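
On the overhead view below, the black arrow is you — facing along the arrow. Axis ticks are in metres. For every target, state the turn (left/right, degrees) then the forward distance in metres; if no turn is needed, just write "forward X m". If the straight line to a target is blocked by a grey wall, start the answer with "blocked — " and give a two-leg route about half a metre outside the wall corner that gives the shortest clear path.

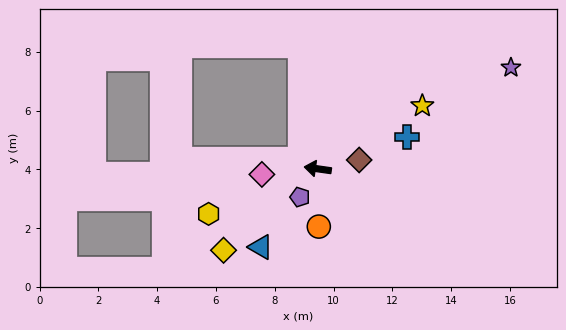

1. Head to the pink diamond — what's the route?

turn left 14°, forward 1.9 m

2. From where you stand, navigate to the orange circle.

turn left 99°, forward 2.0 m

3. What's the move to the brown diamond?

turn right 160°, forward 1.4 m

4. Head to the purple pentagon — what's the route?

turn left 66°, forward 1.1 m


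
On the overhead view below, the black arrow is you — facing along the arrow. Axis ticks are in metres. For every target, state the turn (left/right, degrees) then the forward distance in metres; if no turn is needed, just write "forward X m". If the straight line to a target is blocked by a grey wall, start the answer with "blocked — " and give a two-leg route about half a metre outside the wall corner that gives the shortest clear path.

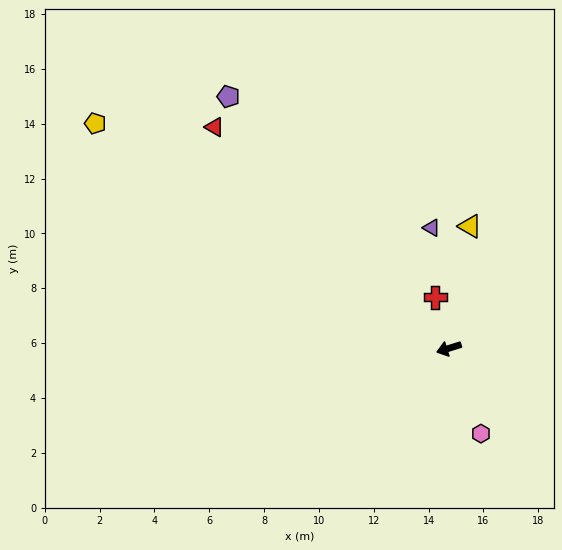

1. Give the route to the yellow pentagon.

turn right 50°, forward 15.3 m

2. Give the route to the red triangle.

turn right 61°, forward 11.8 m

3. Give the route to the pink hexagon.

turn left 93°, forward 3.3 m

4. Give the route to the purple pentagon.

turn right 66°, forward 12.2 m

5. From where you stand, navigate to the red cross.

turn right 92°, forward 1.9 m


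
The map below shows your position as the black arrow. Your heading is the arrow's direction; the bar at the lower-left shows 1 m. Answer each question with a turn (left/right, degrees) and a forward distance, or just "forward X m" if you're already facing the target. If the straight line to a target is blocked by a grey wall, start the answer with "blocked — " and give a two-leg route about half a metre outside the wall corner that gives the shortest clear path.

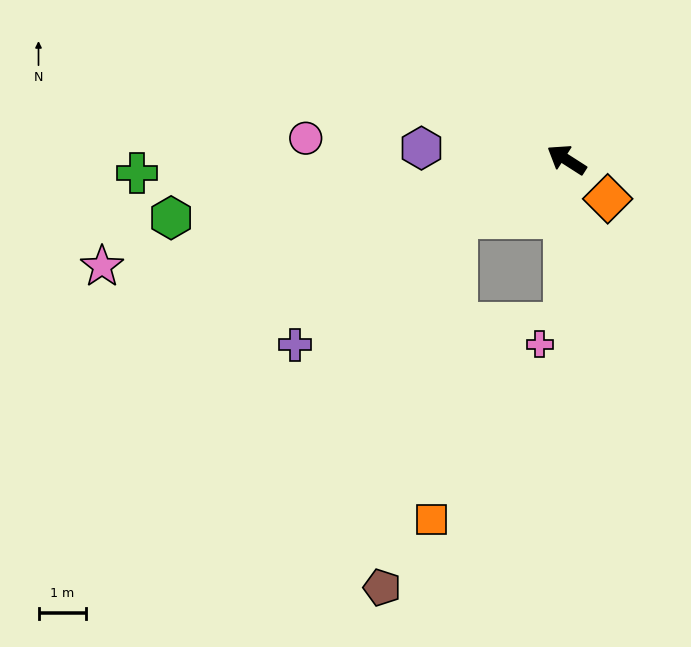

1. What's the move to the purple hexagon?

turn left 28°, forward 3.1 m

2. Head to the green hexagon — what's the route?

turn left 41°, forward 8.4 m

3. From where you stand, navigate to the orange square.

blocked — turn left 61°, forward 2.6 m, then turn left 57°, forward 6.4 m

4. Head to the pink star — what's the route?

turn left 46°, forward 10.1 m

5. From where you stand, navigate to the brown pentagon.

blocked — turn left 61°, forward 2.6 m, then turn left 50°, forward 8.0 m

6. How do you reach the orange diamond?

turn left 169°, forward 1.2 m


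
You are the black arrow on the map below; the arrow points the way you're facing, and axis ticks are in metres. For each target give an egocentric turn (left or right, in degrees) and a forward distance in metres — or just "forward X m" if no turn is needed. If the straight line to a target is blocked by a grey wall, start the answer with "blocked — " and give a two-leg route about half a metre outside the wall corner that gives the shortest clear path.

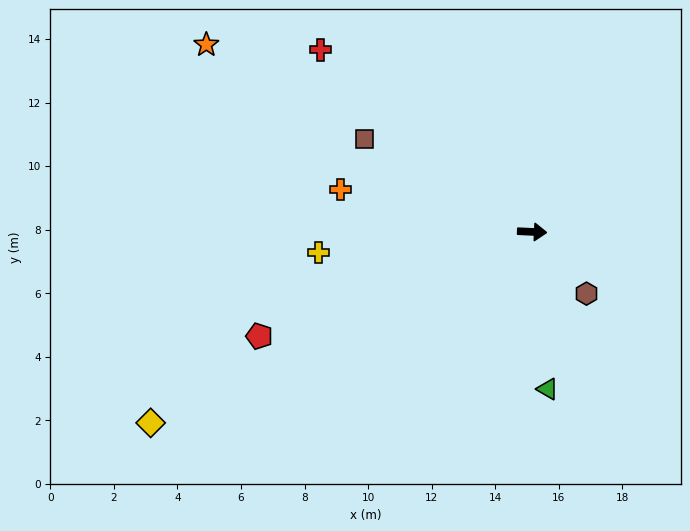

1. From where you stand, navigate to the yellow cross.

turn right 172°, forward 6.8 m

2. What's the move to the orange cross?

turn left 170°, forward 6.2 m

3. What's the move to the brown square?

turn left 154°, forward 6.0 m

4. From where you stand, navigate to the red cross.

turn left 142°, forward 8.8 m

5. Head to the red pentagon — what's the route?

turn right 156°, forward 9.2 m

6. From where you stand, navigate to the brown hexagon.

turn right 46°, forward 2.6 m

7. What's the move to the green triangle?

turn right 82°, forward 5.0 m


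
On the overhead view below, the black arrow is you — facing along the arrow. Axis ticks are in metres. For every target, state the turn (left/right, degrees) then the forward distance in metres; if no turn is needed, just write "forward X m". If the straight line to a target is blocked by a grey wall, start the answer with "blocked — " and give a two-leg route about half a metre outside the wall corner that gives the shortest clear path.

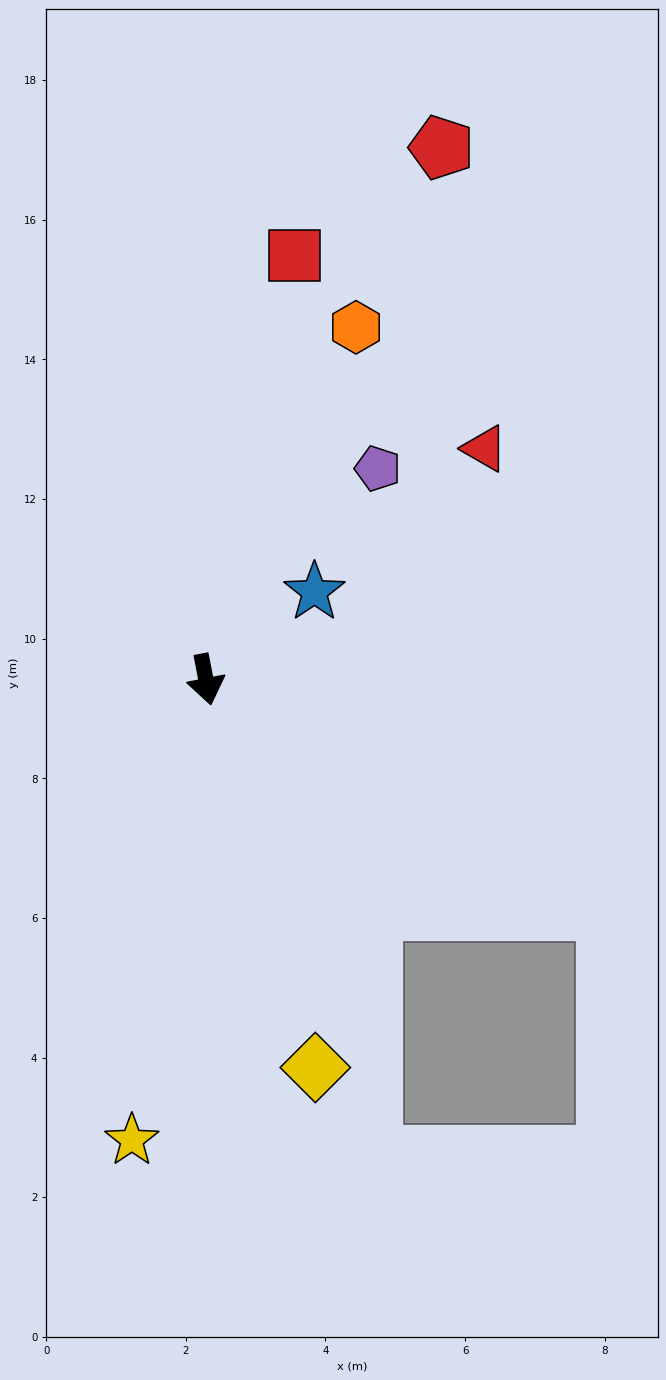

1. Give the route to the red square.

turn left 157°, forward 6.2 m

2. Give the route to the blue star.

turn left 118°, forward 2.0 m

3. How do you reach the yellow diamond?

turn left 5°, forward 5.8 m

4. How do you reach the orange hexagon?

turn left 146°, forward 5.5 m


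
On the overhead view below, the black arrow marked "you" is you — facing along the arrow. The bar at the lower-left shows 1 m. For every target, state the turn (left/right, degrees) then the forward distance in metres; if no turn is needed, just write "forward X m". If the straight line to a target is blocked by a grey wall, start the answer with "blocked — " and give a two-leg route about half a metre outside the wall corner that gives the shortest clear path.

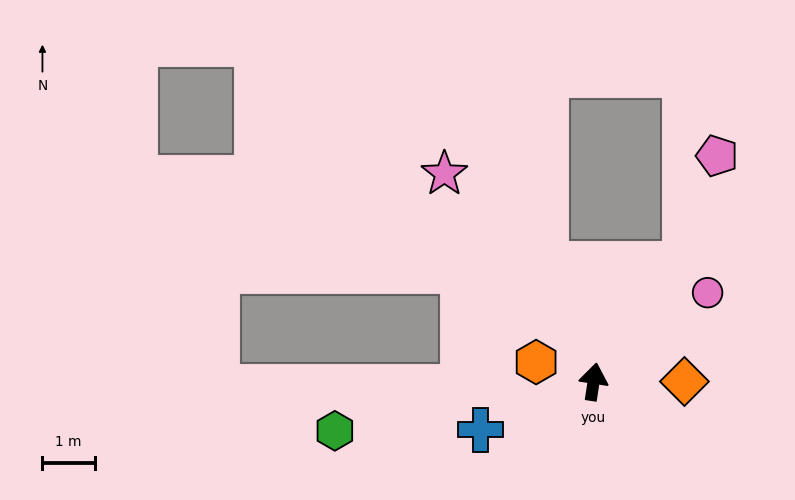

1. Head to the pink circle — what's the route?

turn right 43°, forward 2.8 m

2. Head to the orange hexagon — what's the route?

turn left 80°, forward 1.2 m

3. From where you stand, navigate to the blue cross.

turn left 122°, forward 2.3 m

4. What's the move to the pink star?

turn left 44°, forward 4.9 m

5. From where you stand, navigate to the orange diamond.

turn right 81°, forward 1.7 m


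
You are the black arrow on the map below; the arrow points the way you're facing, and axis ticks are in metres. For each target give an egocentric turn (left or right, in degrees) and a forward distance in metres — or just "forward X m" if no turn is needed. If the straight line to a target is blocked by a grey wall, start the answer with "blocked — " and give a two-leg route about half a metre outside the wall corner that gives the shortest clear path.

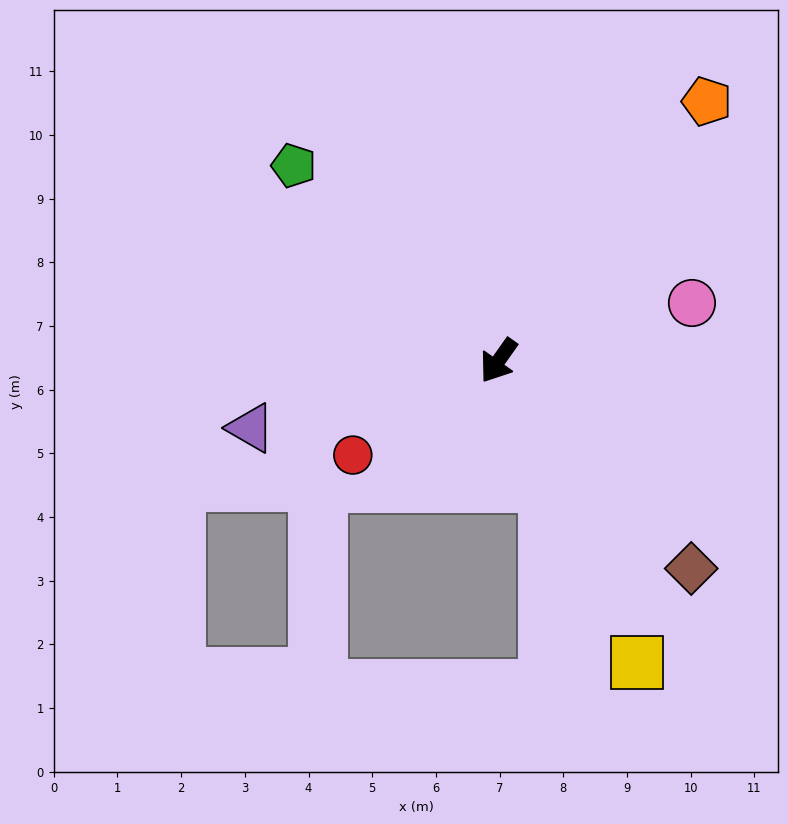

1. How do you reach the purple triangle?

turn right 40°, forward 4.0 m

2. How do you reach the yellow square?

turn left 60°, forward 5.2 m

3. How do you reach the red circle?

turn right 22°, forward 2.7 m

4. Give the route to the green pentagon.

turn right 98°, forward 4.4 m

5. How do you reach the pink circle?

turn left 142°, forward 3.2 m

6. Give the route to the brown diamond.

turn left 78°, forward 4.4 m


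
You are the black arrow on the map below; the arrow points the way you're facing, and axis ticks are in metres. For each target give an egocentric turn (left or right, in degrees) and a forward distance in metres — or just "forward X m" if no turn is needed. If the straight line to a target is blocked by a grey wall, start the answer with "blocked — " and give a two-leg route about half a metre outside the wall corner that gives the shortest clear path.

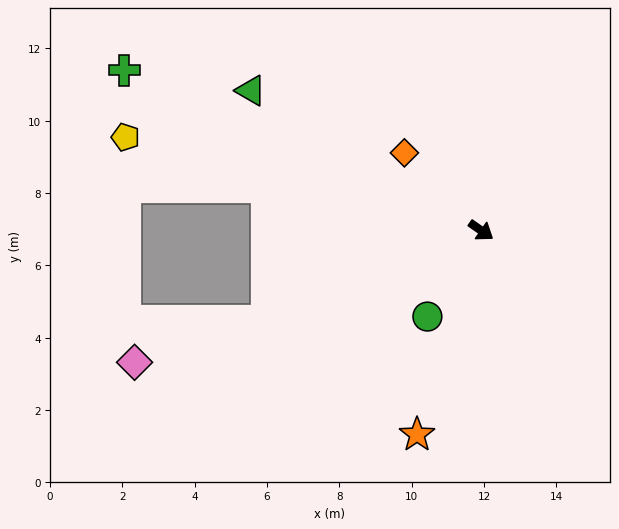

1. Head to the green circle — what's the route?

turn right 87°, forward 2.8 m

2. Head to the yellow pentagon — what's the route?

turn right 160°, forward 10.2 m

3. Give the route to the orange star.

turn right 73°, forward 5.9 m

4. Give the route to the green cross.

turn right 169°, forward 10.8 m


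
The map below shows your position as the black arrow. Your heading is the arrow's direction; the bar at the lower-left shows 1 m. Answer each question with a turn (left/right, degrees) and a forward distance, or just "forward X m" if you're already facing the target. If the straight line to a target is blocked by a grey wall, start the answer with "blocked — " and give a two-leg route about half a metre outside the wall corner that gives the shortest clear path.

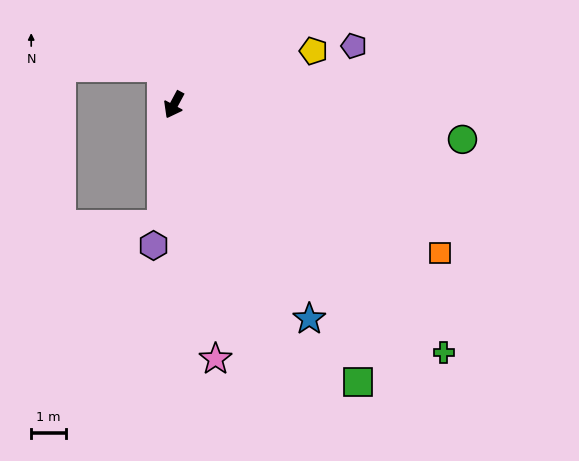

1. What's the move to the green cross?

turn left 76°, forward 10.5 m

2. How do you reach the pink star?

turn left 38°, forward 7.4 m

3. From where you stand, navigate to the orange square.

turn left 89°, forward 8.7 m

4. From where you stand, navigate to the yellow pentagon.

turn left 139°, forward 4.3 m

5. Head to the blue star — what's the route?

turn left 60°, forward 7.2 m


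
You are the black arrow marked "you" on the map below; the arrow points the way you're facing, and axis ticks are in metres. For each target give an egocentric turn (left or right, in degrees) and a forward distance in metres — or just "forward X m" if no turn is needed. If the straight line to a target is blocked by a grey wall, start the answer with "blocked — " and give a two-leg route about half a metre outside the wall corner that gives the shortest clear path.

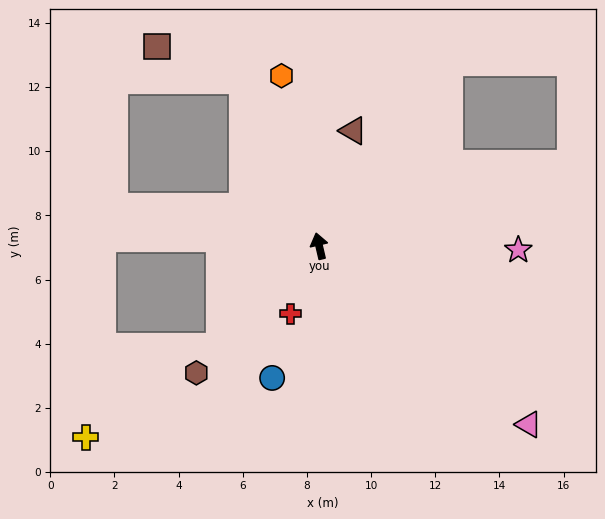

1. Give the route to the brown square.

blocked — turn left 12°, forward 5.7 m, then turn left 43°, forward 2.9 m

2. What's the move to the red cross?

turn left 144°, forward 2.3 m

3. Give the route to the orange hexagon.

forward 5.4 m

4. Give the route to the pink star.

turn right 104°, forward 6.2 m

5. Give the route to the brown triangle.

turn right 30°, forward 3.7 m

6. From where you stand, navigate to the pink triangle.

turn right 144°, forward 8.6 m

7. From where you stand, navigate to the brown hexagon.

turn left 123°, forward 5.5 m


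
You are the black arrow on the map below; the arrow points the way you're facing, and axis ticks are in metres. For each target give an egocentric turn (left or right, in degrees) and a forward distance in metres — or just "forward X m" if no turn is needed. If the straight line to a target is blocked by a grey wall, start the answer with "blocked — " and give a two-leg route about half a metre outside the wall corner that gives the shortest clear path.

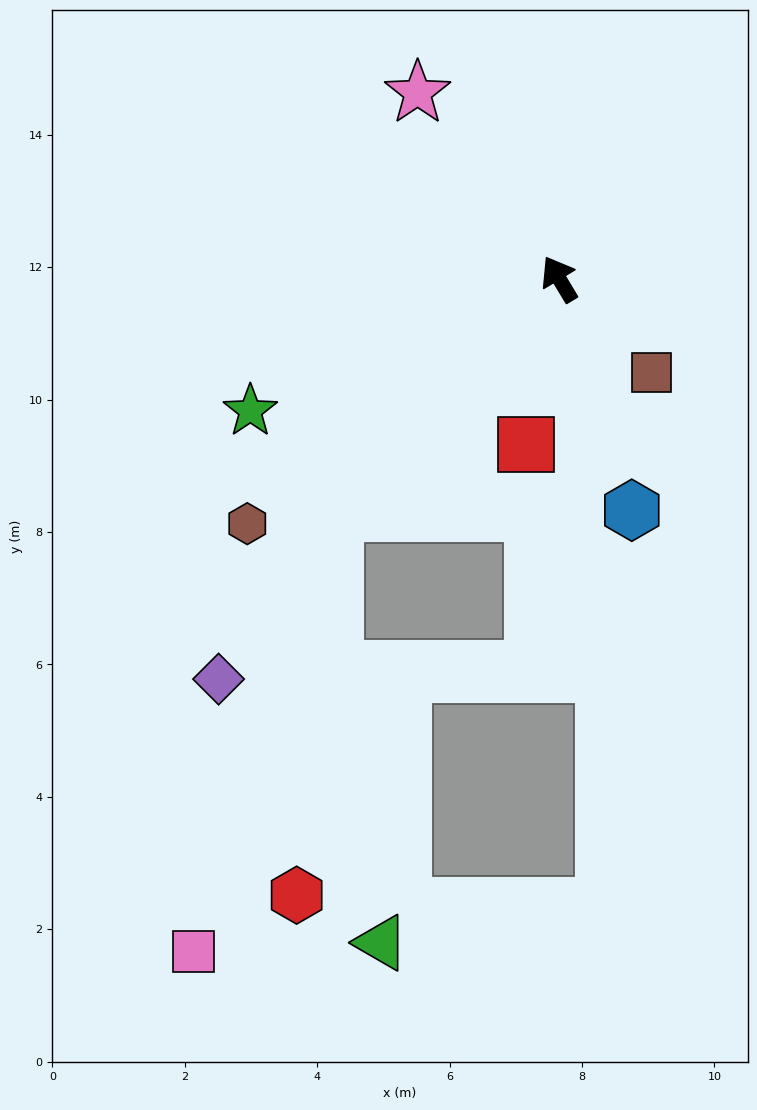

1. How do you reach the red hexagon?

blocked — turn left 105°, forward 4.9 m, then turn left 38°, forward 5.8 m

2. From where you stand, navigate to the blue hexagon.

turn left 166°, forward 3.7 m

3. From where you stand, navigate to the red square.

turn left 138°, forward 2.6 m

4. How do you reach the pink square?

blocked — turn left 105°, forward 4.9 m, then turn left 26°, forward 6.9 m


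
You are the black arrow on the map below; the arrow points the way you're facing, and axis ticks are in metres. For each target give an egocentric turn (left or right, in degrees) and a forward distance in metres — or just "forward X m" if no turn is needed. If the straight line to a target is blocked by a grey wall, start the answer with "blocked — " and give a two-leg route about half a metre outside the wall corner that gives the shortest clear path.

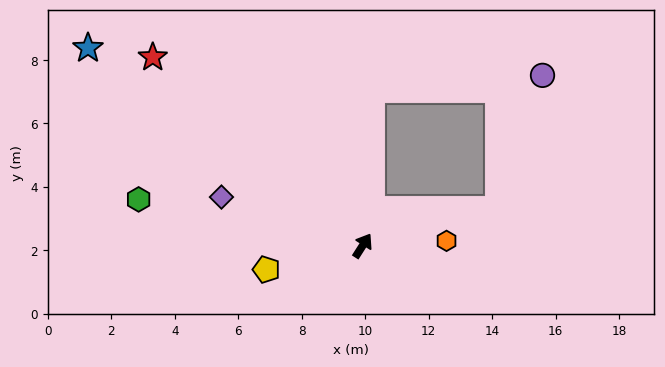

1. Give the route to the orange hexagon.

turn right 54°, forward 2.6 m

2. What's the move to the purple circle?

blocked — turn right 42°, forward 4.4 m, then turn left 56°, forward 4.4 m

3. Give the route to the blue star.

turn left 87°, forward 10.7 m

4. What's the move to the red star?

turn left 81°, forward 8.9 m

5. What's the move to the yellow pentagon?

turn left 136°, forward 3.1 m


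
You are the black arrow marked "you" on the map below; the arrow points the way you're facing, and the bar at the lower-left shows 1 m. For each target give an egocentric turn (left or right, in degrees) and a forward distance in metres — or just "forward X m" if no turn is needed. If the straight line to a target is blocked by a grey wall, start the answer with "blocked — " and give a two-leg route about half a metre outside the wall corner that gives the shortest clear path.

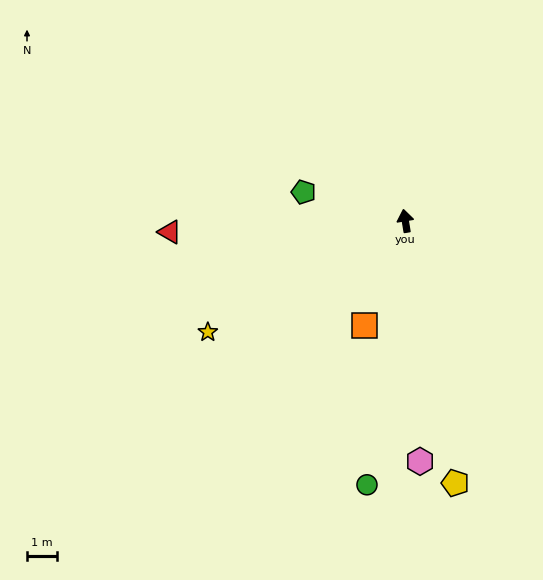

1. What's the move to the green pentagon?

turn left 65°, forward 3.5 m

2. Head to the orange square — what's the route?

turn left 149°, forward 3.8 m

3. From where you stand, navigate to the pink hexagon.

turn left 174°, forward 8.1 m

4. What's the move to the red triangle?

turn left 83°, forward 7.9 m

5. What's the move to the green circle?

turn left 162°, forward 8.9 m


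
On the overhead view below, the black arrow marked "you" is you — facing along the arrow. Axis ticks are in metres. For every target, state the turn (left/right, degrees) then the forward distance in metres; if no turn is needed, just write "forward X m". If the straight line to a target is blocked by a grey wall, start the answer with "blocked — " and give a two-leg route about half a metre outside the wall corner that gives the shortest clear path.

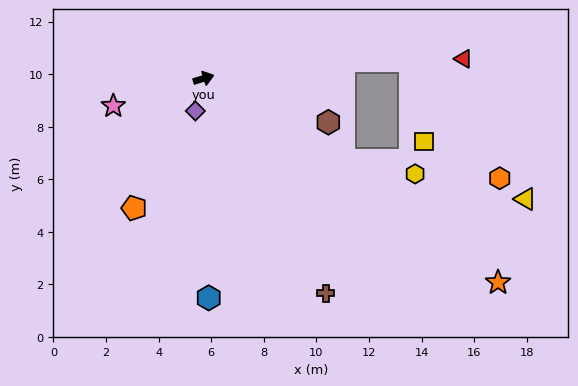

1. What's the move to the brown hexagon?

turn right 36°, forward 5.0 m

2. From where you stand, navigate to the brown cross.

turn right 78°, forward 9.4 m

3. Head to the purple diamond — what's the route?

turn right 121°, forward 1.3 m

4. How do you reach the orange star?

turn right 52°, forward 13.6 m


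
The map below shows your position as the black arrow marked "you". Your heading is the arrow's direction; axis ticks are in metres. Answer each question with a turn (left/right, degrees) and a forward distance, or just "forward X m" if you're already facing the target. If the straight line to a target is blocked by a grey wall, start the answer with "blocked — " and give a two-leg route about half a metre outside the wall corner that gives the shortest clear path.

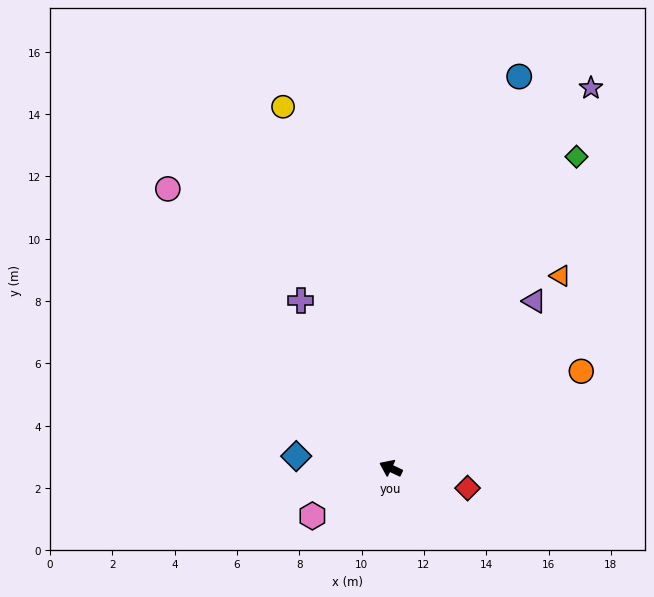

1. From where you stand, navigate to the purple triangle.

turn right 106°, forward 7.1 m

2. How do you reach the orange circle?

turn right 128°, forward 6.9 m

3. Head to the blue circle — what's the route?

turn right 83°, forward 13.2 m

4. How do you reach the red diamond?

turn right 169°, forward 2.5 m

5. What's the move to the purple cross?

turn right 37°, forward 6.1 m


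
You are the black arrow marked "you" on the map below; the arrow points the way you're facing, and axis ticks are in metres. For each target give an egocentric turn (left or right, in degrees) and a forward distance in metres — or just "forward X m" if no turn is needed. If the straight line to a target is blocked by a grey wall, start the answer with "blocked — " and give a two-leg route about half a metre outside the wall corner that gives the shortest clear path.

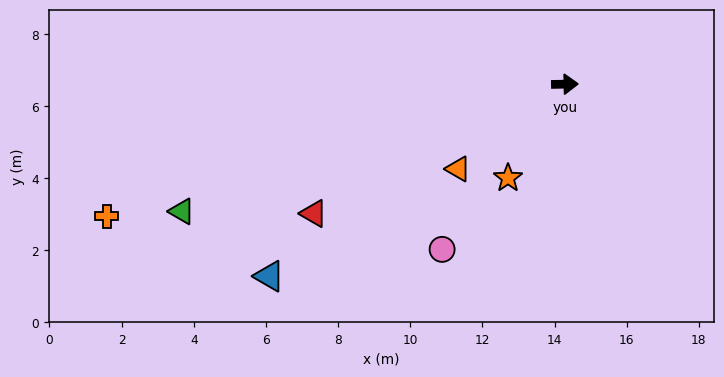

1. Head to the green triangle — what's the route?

turn right 163°, forward 11.2 m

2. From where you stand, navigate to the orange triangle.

turn right 143°, forward 3.8 m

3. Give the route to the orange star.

turn right 122°, forward 3.0 m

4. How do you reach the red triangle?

turn right 154°, forward 7.8 m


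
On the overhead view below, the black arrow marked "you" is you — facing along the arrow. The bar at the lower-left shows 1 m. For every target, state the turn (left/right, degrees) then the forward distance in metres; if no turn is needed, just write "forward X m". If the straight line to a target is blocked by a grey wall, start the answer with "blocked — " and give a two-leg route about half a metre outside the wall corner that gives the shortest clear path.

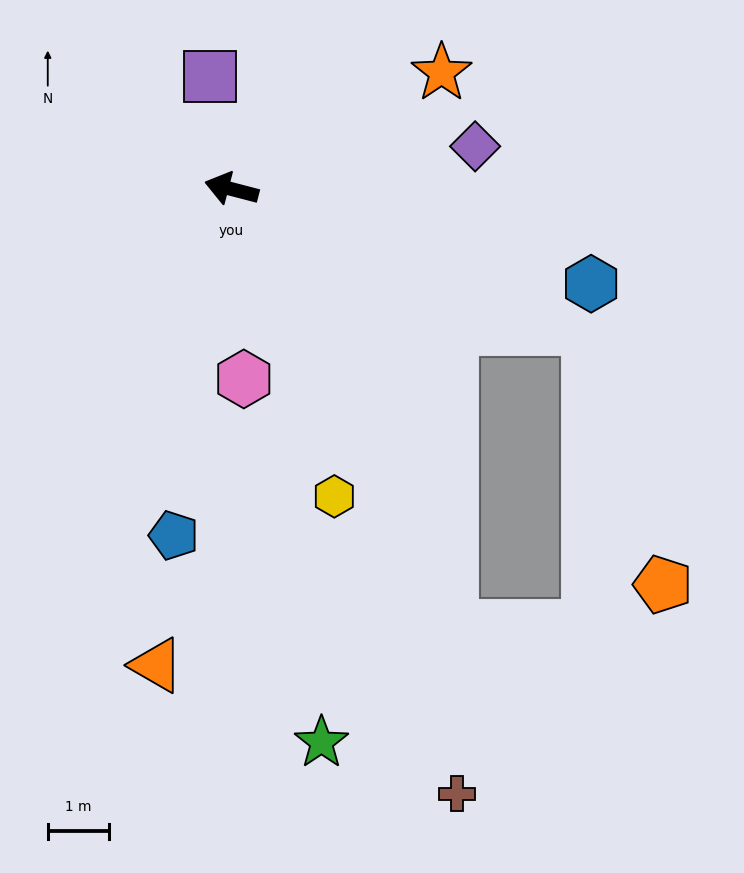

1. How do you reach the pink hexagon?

turn left 108°, forward 3.1 m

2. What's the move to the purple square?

turn right 65°, forward 1.9 m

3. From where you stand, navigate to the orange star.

turn right 136°, forward 3.9 m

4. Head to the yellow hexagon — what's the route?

turn left 123°, forward 5.3 m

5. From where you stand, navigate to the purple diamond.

turn right 155°, forward 4.0 m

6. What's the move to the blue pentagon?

turn left 95°, forward 5.7 m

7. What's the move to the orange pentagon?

blocked — turn left 173°, forward 6.2 m, then turn right 52°, forward 4.3 m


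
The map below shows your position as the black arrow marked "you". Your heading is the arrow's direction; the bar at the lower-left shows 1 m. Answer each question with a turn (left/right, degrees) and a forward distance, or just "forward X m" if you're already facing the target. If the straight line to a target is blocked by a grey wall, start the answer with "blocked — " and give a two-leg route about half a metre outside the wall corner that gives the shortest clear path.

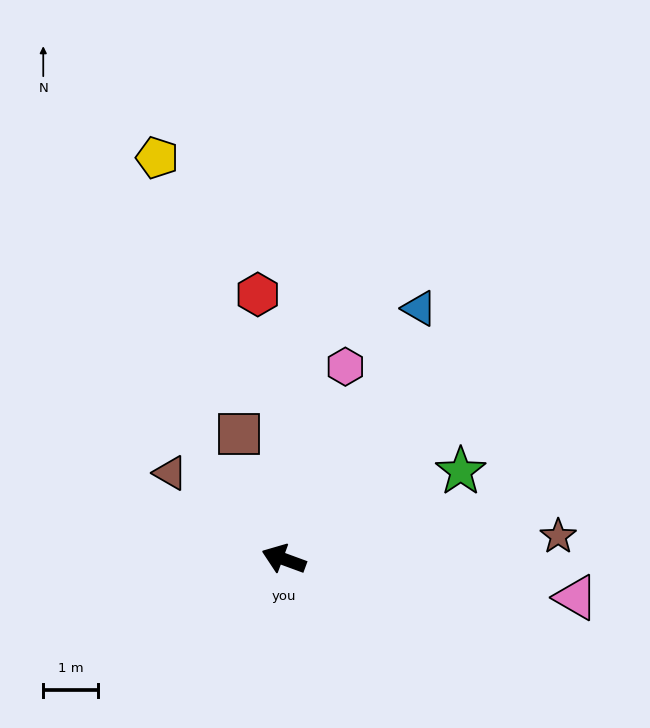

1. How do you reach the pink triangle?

turn right 167°, forward 5.4 m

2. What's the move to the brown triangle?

turn right 17°, forward 2.6 m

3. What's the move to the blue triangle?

turn right 98°, forward 5.2 m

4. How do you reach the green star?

turn right 133°, forward 3.6 m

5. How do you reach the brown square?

turn right 50°, forward 2.4 m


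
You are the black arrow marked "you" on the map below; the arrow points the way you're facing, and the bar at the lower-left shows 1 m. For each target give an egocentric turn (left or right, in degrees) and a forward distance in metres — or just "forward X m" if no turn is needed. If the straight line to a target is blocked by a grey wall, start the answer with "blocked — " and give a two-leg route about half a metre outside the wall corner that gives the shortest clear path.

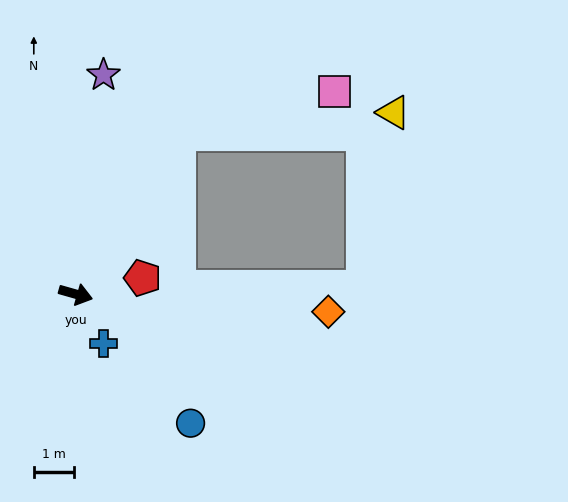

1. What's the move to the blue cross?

turn right 45°, forward 1.4 m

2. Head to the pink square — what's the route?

blocked — turn left 73°, forward 4.8 m, then turn right 42°, forward 4.1 m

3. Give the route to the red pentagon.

turn left 29°, forward 1.7 m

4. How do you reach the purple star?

turn left 99°, forward 5.5 m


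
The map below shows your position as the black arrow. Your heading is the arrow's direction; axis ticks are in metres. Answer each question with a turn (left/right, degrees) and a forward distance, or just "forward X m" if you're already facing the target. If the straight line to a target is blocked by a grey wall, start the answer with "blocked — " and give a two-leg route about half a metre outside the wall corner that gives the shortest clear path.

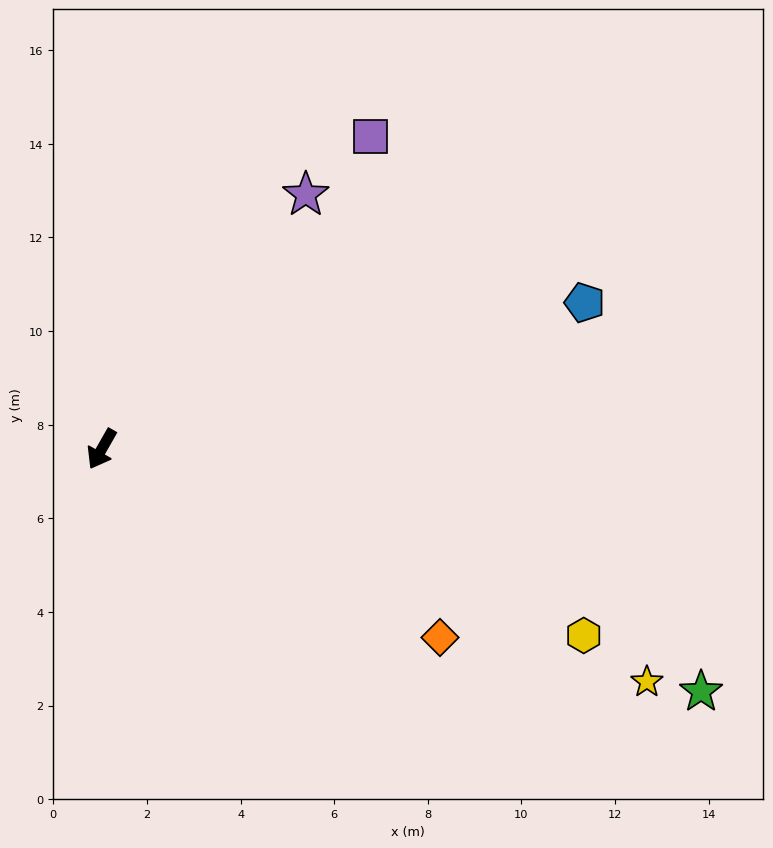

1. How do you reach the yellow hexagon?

turn left 99°, forward 11.0 m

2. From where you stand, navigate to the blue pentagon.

turn left 137°, forward 10.8 m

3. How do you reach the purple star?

turn left 171°, forward 7.0 m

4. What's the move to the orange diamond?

turn left 91°, forward 8.3 m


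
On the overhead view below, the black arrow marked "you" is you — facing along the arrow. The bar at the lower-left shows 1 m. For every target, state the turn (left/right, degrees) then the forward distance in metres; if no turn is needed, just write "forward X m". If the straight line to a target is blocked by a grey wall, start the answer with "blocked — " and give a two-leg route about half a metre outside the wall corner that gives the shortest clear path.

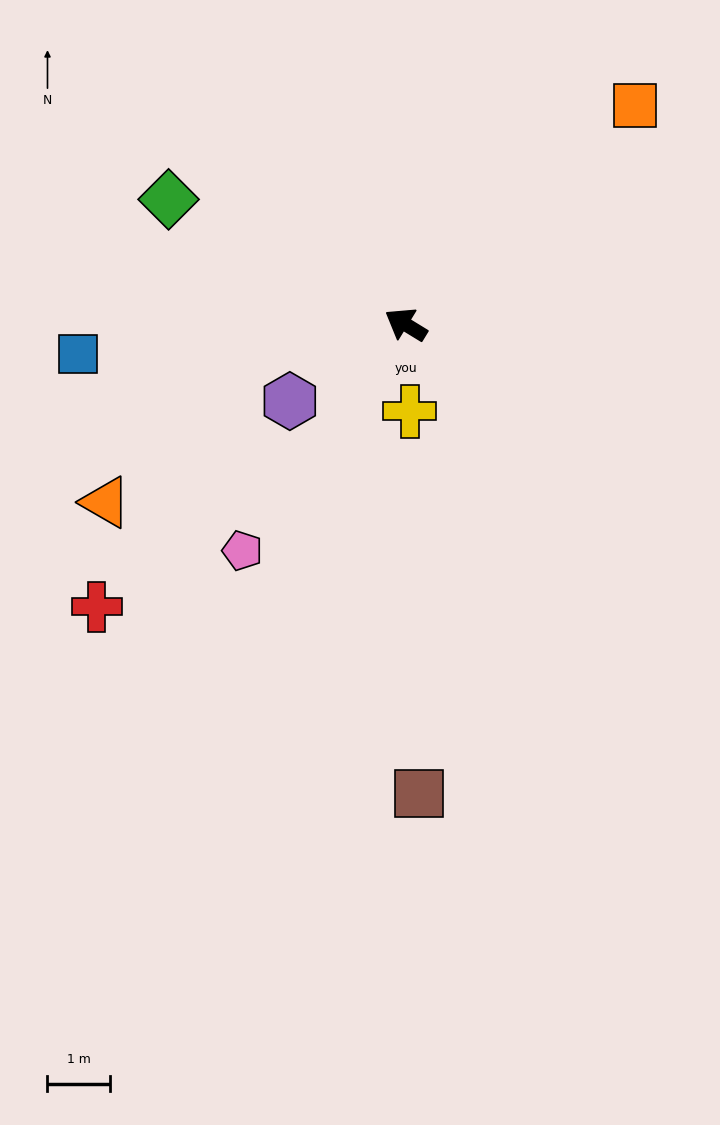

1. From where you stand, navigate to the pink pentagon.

turn left 86°, forward 4.5 m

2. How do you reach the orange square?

turn right 105°, forward 5.1 m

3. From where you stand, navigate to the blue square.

turn left 37°, forward 5.2 m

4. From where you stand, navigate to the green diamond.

turn left 4°, forward 4.3 m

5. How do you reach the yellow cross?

turn left 124°, forward 1.4 m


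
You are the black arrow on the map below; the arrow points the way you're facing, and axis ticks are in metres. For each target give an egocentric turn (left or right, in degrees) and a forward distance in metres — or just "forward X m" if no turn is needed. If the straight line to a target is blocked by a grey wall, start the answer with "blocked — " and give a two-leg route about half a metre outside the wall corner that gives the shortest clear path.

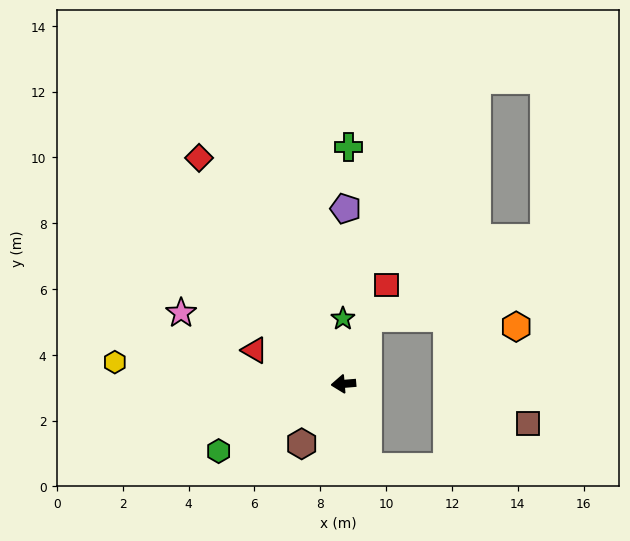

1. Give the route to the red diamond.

turn right 62°, forward 8.2 m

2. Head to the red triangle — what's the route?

turn right 26°, forward 2.9 m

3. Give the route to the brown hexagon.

turn left 50°, forward 2.2 m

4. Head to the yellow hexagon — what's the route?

turn right 10°, forward 7.0 m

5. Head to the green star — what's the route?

turn right 94°, forward 2.0 m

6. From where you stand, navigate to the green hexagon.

turn left 24°, forward 4.3 m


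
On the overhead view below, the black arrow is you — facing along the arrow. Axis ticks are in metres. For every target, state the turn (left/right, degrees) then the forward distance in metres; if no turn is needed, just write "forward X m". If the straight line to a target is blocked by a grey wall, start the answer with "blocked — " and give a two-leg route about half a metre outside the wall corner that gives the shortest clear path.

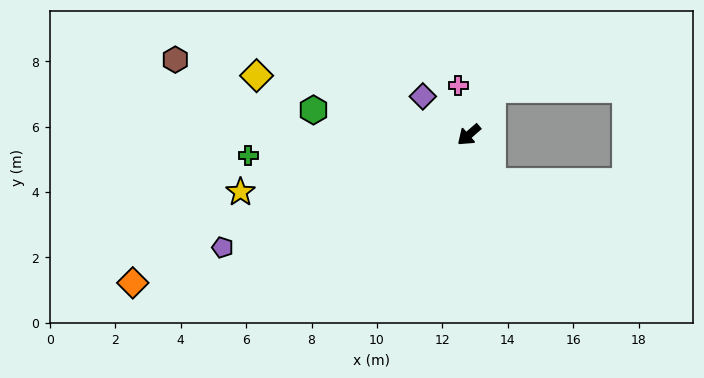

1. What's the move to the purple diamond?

turn right 81°, forward 1.8 m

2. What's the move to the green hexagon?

turn right 50°, forward 4.8 m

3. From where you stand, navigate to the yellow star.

turn right 27°, forward 7.2 m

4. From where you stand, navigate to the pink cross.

turn right 119°, forward 1.5 m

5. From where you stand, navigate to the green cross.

turn right 36°, forward 6.8 m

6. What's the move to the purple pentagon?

turn right 16°, forward 8.3 m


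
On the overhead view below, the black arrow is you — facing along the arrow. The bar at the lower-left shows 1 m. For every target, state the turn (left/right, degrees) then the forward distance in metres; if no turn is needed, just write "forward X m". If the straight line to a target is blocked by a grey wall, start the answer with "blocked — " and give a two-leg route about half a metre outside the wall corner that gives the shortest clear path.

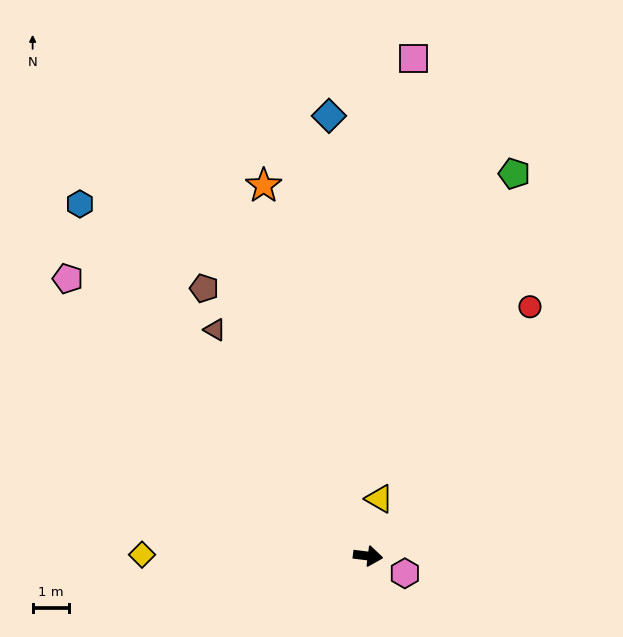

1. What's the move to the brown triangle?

turn left 131°, forward 7.5 m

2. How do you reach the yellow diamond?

turn right 173°, forward 6.2 m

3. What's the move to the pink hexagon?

turn right 18°, forward 1.1 m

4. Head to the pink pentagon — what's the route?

turn left 144°, forward 11.2 m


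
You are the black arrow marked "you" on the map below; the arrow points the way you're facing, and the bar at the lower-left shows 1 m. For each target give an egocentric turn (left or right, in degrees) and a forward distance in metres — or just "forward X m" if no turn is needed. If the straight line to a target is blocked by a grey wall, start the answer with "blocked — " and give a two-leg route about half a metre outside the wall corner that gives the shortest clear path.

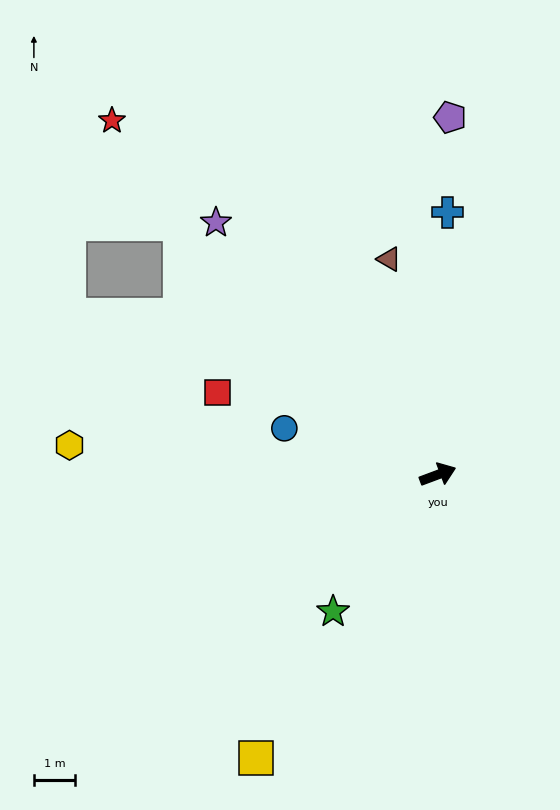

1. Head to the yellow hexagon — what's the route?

turn left 155°, forward 8.9 m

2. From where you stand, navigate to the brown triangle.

turn left 82°, forward 5.3 m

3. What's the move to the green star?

turn right 148°, forward 4.2 m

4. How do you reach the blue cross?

turn left 67°, forward 6.3 m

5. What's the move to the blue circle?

turn left 143°, forward 3.9 m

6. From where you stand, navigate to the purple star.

turn left 111°, forward 8.1 m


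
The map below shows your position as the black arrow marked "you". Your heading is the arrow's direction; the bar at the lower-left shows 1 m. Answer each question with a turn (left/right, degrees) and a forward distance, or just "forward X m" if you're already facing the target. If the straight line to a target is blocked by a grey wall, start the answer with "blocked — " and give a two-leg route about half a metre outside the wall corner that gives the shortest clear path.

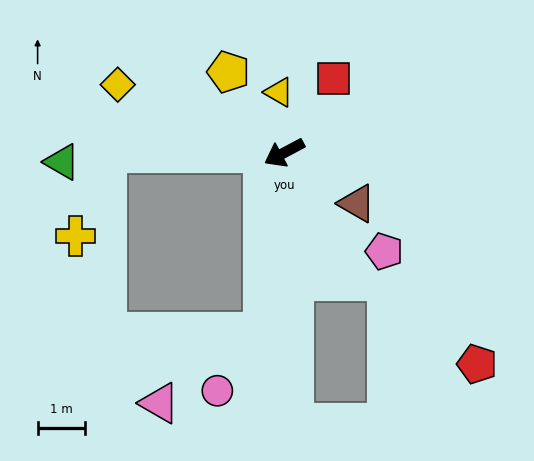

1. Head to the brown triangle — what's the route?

turn left 117°, forward 1.9 m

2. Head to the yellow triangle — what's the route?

turn right 113°, forward 1.3 m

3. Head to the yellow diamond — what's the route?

turn right 50°, forward 3.8 m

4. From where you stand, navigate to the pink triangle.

blocked — turn left 55°, forward 3.9 m, then turn right 49°, forward 2.7 m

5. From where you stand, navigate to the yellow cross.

blocked — turn right 28°, forward 3.8 m, then turn left 70°, forward 1.9 m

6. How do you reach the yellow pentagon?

turn right 83°, forward 2.1 m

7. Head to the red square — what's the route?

turn right 152°, forward 1.9 m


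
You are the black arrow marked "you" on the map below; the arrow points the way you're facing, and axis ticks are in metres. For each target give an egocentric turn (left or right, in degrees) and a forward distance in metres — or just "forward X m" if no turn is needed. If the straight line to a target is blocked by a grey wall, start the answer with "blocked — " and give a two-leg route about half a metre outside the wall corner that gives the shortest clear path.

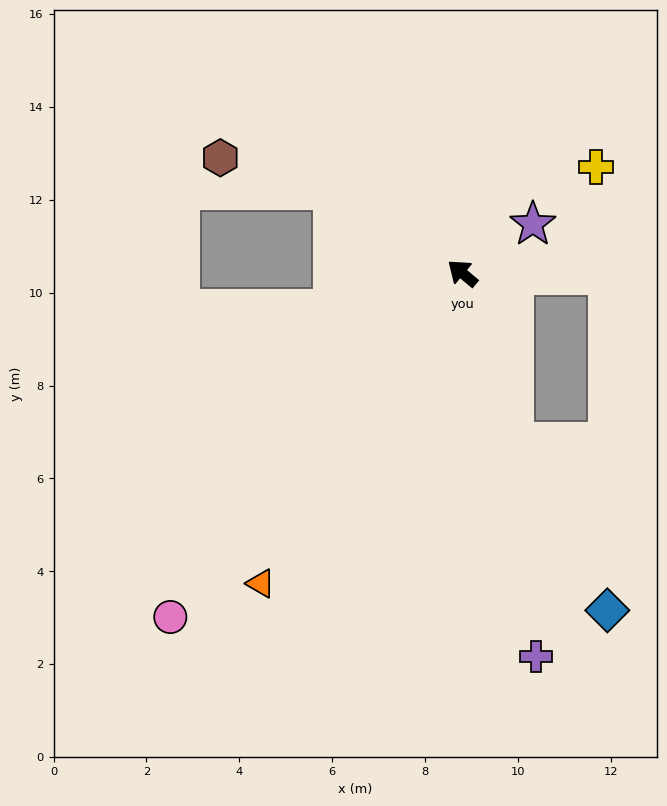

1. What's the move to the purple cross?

turn left 141°, forward 8.4 m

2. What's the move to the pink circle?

turn left 89°, forward 9.7 m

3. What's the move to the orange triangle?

turn left 97°, forward 8.0 m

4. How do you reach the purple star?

turn right 105°, forward 1.9 m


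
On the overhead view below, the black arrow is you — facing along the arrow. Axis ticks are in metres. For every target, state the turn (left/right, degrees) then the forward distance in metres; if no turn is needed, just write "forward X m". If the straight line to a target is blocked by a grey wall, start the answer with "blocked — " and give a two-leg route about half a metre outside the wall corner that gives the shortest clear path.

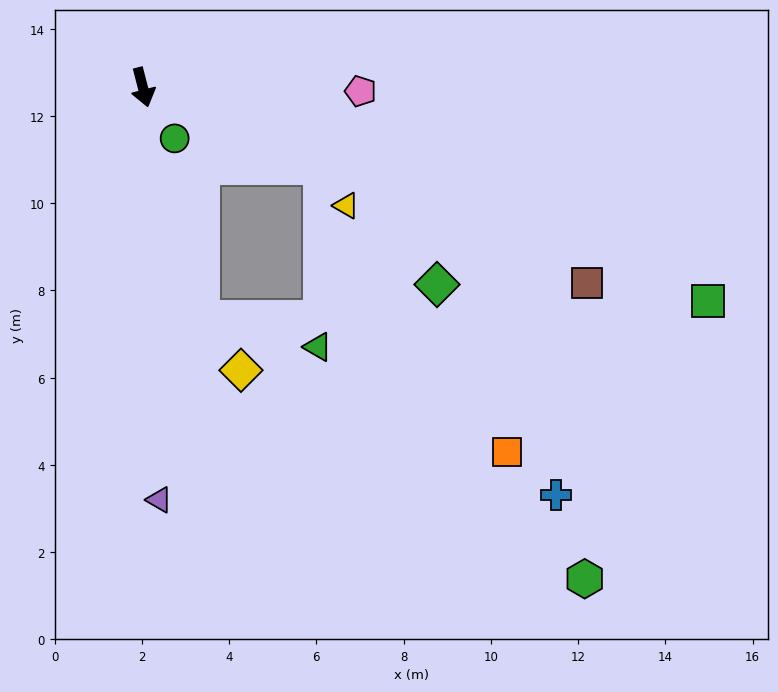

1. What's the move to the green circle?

turn left 18°, forward 1.4 m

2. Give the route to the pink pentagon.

turn left 75°, forward 5.0 m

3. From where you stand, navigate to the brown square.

turn left 52°, forward 11.1 m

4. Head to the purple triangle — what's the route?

turn right 12°, forward 9.5 m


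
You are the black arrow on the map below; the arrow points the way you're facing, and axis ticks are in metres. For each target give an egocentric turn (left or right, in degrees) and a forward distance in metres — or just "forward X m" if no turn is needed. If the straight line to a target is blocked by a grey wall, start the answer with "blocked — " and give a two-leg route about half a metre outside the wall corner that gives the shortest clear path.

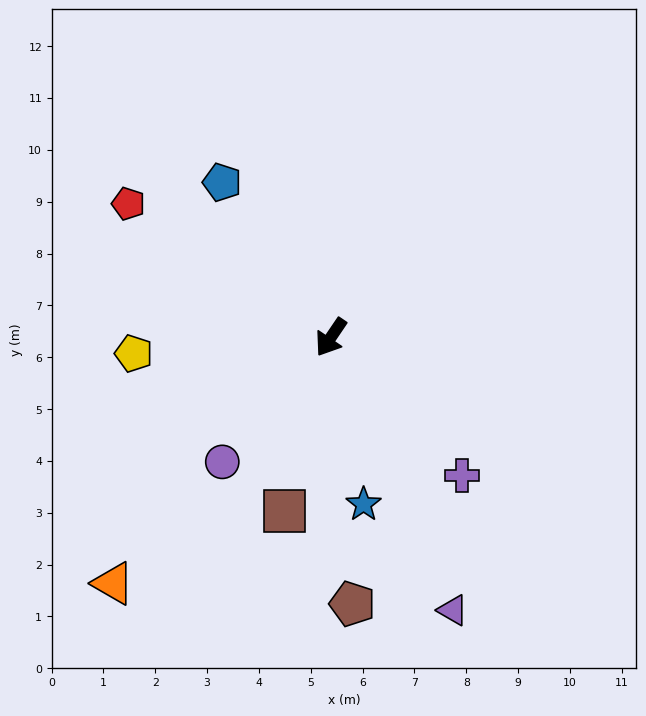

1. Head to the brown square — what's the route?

turn left 19°, forward 3.5 m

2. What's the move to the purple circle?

turn right 7°, forward 3.2 m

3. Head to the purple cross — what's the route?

turn left 78°, forward 3.7 m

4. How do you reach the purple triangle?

turn left 58°, forward 5.8 m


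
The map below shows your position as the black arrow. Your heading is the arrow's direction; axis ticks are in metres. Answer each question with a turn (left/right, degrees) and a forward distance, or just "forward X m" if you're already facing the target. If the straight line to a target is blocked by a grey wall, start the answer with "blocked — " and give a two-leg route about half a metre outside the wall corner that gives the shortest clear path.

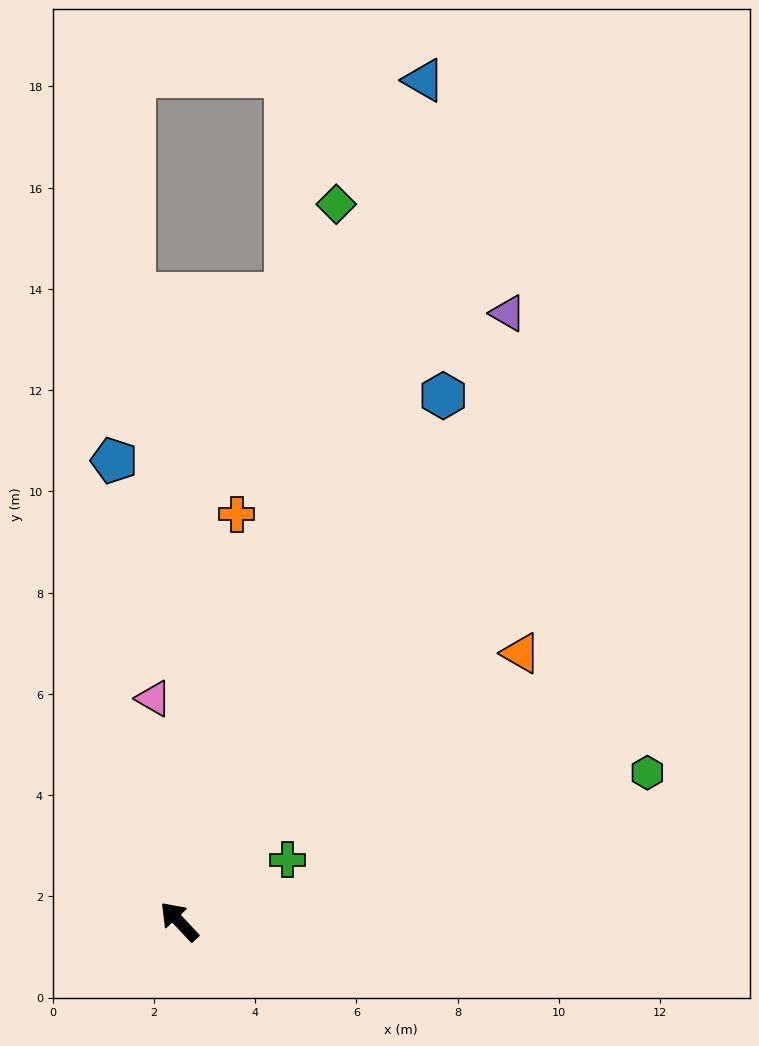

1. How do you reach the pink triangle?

turn right 37°, forward 4.4 m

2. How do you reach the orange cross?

turn right 51°, forward 8.1 m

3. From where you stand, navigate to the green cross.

turn right 103°, forward 2.5 m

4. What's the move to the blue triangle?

turn right 59°, forward 17.3 m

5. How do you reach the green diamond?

turn right 56°, forward 14.5 m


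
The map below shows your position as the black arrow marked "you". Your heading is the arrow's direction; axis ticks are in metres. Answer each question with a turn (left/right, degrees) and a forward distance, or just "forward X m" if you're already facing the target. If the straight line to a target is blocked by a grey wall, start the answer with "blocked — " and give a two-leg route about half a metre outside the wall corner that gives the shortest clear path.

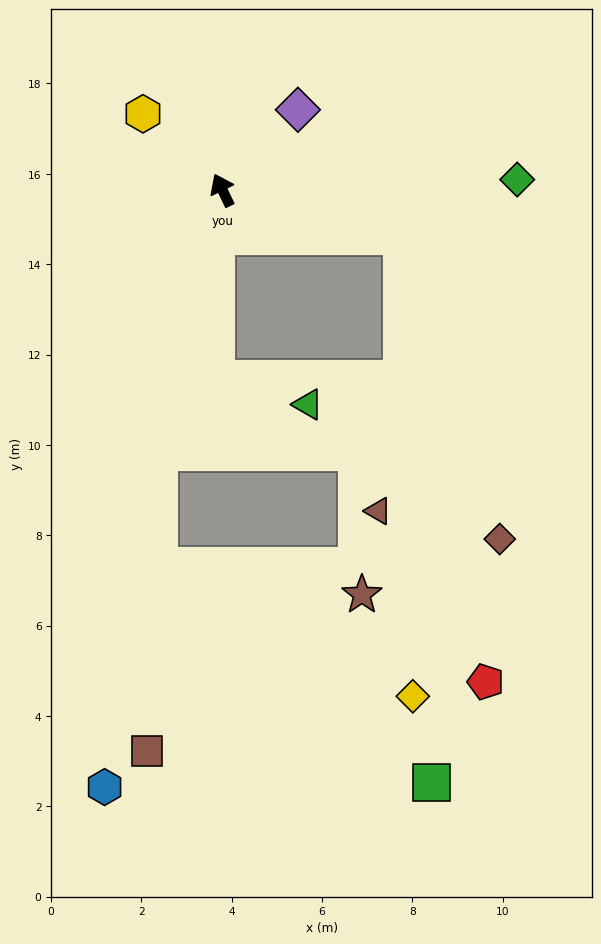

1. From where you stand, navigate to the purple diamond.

turn right 69°, forward 2.4 m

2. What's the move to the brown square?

blocked — turn left 141°, forward 6.0 m, then turn left 11°, forward 6.6 m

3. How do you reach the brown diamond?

blocked — turn right 130°, forward 4.1 m, then turn right 58°, forward 7.1 m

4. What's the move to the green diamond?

turn right 114°, forward 6.5 m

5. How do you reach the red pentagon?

blocked — turn right 130°, forward 4.1 m, then turn right 65°, forward 10.0 m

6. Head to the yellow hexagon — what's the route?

turn left 20°, forward 2.4 m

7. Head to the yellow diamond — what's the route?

blocked — turn right 130°, forward 4.1 m, then turn right 74°, forward 10.2 m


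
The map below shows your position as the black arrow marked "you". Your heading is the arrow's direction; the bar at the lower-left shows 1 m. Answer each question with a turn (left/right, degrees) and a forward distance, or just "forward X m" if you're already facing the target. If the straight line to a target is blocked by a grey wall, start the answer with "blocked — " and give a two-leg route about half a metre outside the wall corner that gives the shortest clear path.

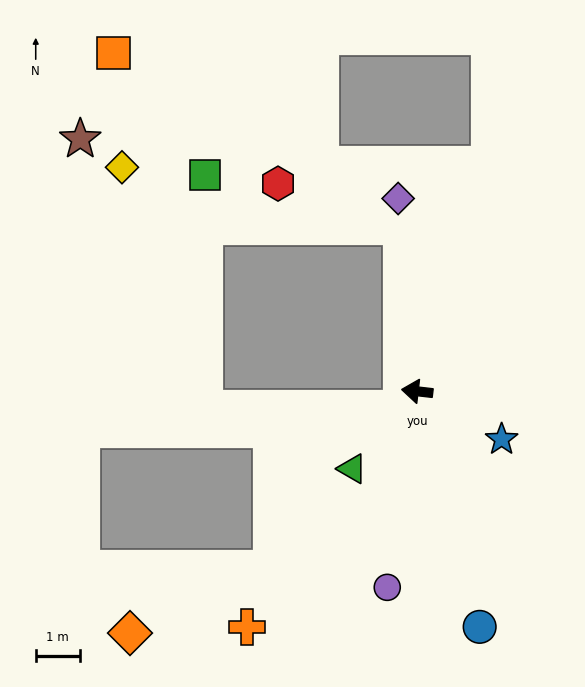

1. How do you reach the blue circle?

turn left 111°, forward 5.6 m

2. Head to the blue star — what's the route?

turn left 157°, forward 2.2 m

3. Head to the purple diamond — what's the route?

turn right 78°, forward 4.4 m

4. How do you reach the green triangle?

turn left 57°, forward 2.3 m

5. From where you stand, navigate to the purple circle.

turn left 88°, forward 4.5 m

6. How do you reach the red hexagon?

blocked — turn right 78°, forward 3.8 m, then turn left 66°, forward 3.0 m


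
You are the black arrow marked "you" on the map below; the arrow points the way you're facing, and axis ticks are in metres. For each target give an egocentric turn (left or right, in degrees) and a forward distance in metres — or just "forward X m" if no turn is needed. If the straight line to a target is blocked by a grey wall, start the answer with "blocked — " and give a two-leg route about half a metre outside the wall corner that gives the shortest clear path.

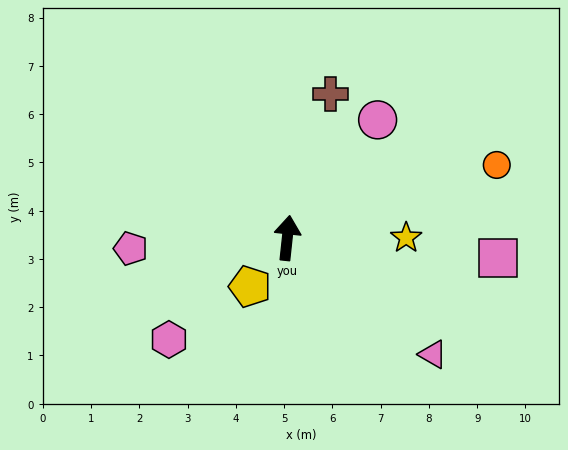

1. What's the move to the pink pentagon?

turn left 100°, forward 3.3 m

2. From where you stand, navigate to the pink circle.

turn right 31°, forward 3.1 m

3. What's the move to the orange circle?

turn right 65°, forward 4.6 m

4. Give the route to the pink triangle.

turn right 123°, forward 3.9 m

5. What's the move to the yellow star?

turn right 84°, forward 2.5 m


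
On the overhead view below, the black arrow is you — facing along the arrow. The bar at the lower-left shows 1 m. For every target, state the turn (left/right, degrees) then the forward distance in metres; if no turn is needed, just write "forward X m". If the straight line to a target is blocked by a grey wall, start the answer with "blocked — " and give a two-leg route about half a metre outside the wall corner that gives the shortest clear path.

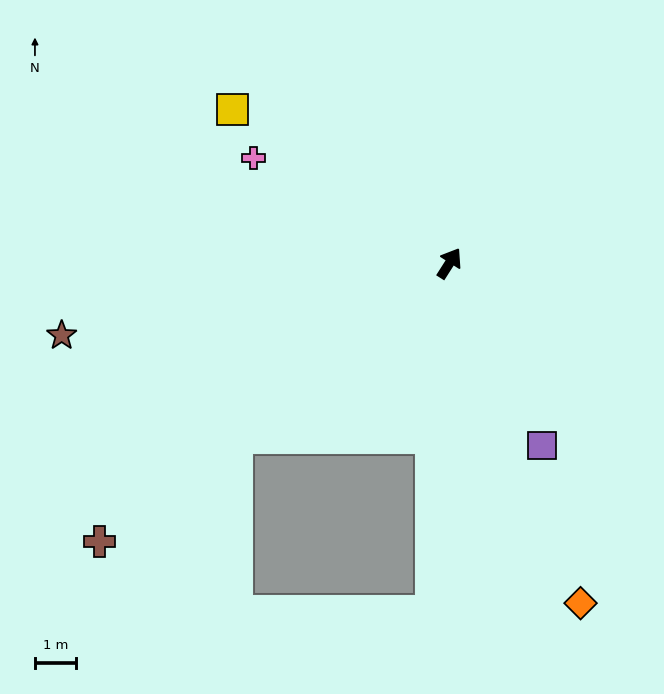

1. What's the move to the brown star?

turn left 133°, forward 9.7 m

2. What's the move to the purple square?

turn right 121°, forward 5.0 m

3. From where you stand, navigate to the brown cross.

turn left 161°, forward 11.0 m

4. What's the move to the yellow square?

turn left 87°, forward 6.5 m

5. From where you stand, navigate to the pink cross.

turn left 94°, forward 5.5 m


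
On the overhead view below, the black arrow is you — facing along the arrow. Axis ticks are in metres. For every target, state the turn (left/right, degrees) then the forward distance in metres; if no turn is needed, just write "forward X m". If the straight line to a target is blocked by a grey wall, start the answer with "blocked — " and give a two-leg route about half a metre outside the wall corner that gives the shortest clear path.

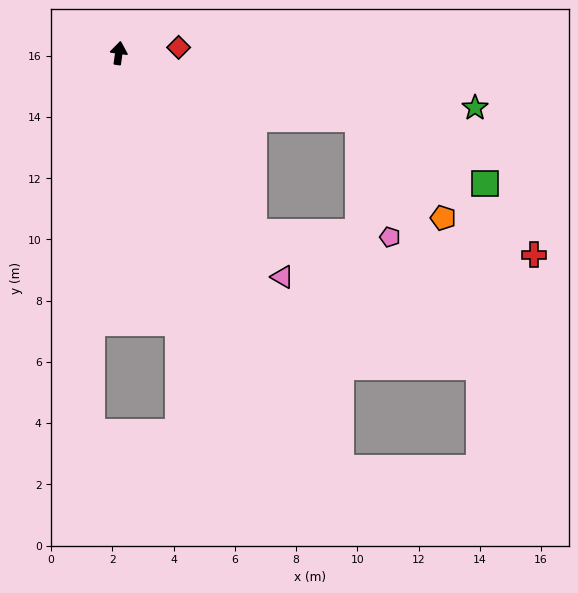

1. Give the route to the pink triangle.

turn right 136°, forward 9.1 m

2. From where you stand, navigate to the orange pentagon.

blocked — turn right 97°, forward 8.1 m, then turn right 34°, forward 4.3 m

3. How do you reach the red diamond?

turn right 77°, forward 2.0 m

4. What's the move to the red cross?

blocked — turn right 97°, forward 8.1 m, then turn right 23°, forward 7.3 m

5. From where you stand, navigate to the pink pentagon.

blocked — turn right 135°, forward 7.3 m, then turn left 51°, forward 4.4 m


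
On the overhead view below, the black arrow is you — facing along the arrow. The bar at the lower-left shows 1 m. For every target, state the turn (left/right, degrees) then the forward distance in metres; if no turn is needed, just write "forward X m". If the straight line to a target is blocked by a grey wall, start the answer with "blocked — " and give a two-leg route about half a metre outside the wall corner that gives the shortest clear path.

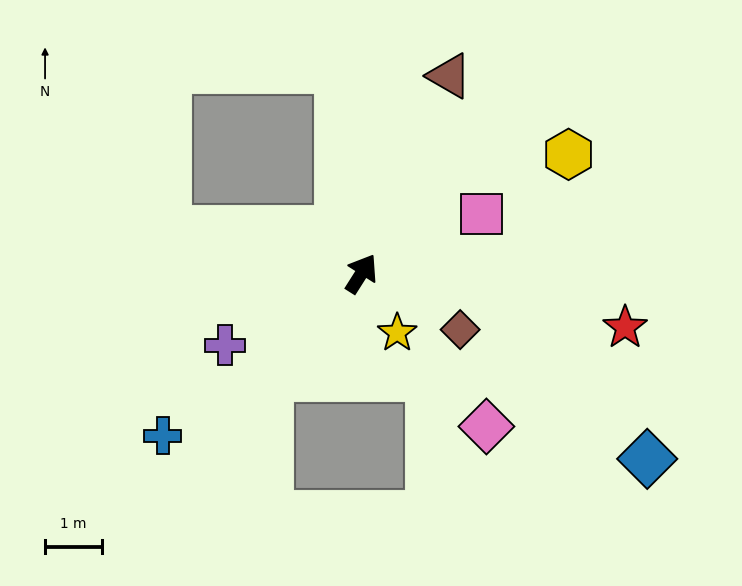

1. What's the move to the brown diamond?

turn right 87°, forward 2.0 m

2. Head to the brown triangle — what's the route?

turn left 8°, forward 3.8 m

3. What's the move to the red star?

turn right 69°, forward 4.7 m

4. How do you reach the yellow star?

turn right 117°, forward 1.2 m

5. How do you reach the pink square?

turn right 31°, forward 2.4 m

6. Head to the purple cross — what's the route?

turn left 150°, forward 2.7 m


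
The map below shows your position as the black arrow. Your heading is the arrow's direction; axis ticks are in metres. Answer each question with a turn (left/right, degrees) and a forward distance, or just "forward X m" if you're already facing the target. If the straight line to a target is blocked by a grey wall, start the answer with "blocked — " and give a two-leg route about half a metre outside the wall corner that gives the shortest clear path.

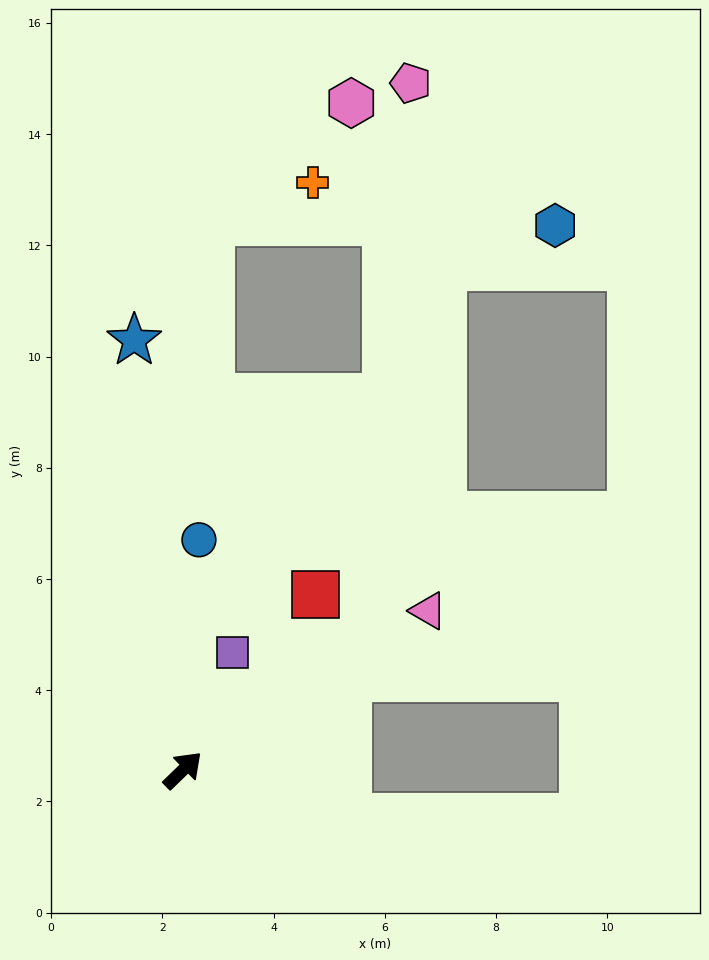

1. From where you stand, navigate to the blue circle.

turn left 42°, forward 4.2 m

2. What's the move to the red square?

turn left 9°, forward 4.0 m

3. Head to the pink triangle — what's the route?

turn right 11°, forward 5.3 m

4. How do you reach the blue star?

turn left 52°, forward 7.8 m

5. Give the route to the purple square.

turn left 23°, forward 2.3 m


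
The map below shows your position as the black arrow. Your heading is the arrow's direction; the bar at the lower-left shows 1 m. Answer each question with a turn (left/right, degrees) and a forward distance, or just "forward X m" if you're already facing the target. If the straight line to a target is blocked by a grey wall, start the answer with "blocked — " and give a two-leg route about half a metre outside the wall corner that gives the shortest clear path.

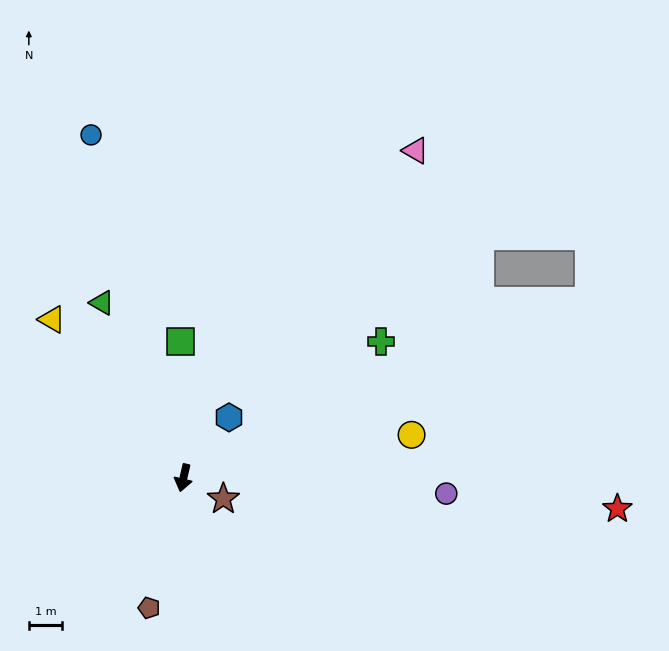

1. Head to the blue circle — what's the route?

turn right 152°, forward 10.7 m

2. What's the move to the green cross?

turn left 138°, forward 7.3 m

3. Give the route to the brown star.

turn left 75°, forward 1.4 m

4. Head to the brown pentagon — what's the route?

forward 4.1 m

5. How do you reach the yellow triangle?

turn right 127°, forward 6.2 m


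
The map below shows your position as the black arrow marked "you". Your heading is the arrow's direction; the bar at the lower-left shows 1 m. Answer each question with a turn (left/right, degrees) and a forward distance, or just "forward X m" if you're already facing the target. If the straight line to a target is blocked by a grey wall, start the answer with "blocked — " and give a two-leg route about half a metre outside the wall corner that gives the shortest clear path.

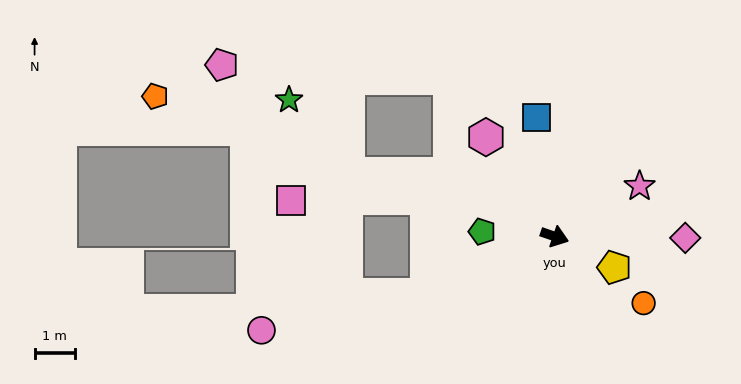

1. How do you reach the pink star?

turn left 50°, forward 2.4 m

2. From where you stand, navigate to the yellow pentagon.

turn right 8°, forward 1.7 m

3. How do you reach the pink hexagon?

turn left 144°, forward 3.0 m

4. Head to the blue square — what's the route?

turn left 117°, forward 3.0 m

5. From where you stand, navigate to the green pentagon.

turn right 165°, forward 1.8 m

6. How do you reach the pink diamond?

turn left 18°, forward 3.2 m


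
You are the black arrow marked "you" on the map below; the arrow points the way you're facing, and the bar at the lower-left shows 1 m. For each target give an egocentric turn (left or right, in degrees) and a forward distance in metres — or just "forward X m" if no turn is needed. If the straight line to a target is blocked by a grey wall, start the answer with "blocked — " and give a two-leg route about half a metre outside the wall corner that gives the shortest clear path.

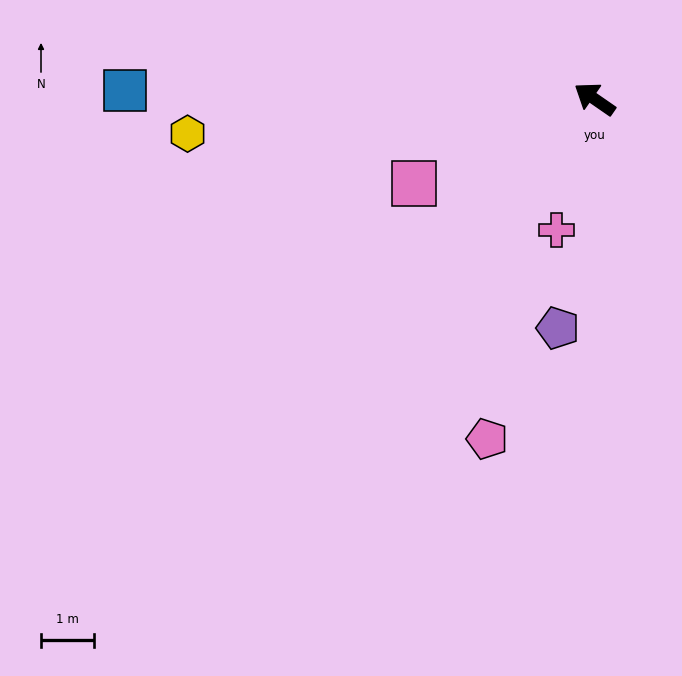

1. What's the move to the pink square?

turn left 60°, forward 3.8 m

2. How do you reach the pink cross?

turn left 108°, forward 2.6 m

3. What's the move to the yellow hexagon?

turn left 40°, forward 7.8 m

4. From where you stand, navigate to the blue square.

turn left 34°, forward 8.9 m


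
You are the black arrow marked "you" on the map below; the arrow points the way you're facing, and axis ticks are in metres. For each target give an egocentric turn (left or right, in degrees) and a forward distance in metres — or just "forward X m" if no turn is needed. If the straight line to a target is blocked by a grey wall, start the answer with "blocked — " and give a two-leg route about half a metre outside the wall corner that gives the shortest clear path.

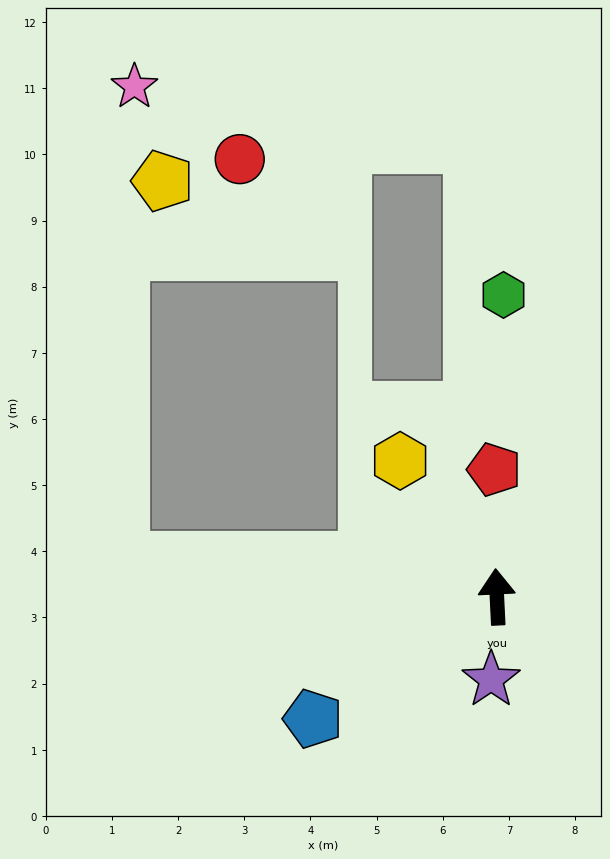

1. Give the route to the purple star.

turn left 173°, forward 1.3 m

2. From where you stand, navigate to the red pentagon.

forward 1.9 m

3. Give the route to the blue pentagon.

turn left 121°, forward 3.3 m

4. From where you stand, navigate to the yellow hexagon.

turn left 33°, forward 2.5 m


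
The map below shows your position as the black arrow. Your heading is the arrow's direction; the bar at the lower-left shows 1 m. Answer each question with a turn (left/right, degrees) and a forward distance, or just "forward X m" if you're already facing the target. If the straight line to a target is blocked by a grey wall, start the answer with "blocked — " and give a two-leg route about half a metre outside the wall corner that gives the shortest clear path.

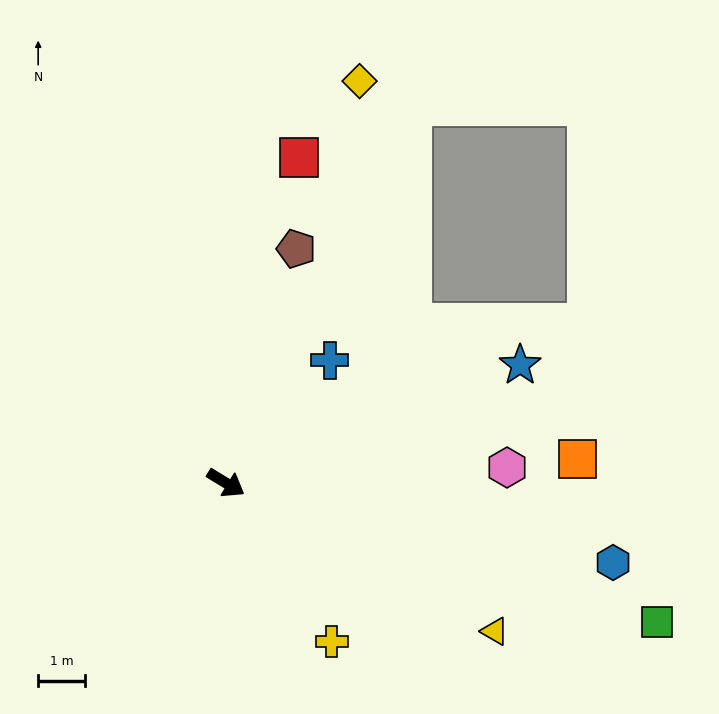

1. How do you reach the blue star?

turn left 53°, forward 6.7 m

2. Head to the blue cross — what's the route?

turn left 81°, forward 3.4 m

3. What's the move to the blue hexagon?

turn left 20°, forward 8.4 m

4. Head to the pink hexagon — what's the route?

turn left 35°, forward 6.0 m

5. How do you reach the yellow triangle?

turn left 2°, forward 6.5 m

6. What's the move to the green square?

turn left 13°, forward 9.6 m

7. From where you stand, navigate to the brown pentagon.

turn left 105°, forward 5.2 m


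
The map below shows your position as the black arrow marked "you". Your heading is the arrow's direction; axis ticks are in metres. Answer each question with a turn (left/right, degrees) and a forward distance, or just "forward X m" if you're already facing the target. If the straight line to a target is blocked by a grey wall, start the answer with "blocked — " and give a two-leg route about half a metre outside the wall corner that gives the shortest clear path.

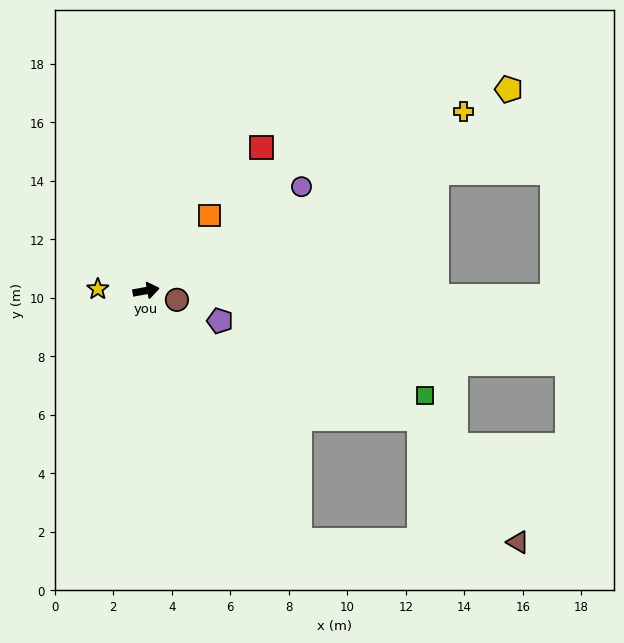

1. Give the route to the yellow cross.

turn left 19°, forward 12.5 m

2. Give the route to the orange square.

turn left 40°, forward 3.4 m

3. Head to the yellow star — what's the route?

turn left 168°, forward 1.6 m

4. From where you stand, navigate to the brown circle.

turn right 27°, forward 1.1 m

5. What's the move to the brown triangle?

blocked — turn right 69°, forward 10.0 m, then turn left 58°, forward 7.5 m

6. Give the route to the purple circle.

turn left 24°, forward 6.4 m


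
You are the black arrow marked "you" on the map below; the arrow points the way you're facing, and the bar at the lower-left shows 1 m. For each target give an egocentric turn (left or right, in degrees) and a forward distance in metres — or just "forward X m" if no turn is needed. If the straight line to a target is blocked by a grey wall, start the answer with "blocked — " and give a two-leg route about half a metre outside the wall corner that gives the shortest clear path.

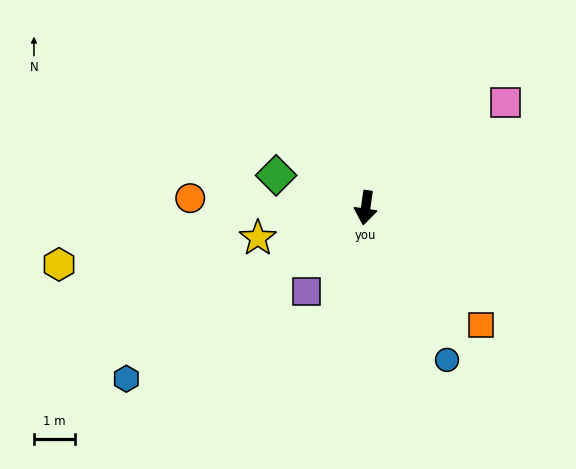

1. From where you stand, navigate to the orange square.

turn left 53°, forward 4.0 m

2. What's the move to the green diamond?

turn right 102°, forward 2.3 m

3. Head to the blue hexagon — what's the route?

turn right 46°, forward 7.2 m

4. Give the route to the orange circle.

turn right 85°, forward 4.3 m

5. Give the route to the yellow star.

turn right 66°, forward 2.7 m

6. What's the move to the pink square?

turn left 135°, forward 4.3 m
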